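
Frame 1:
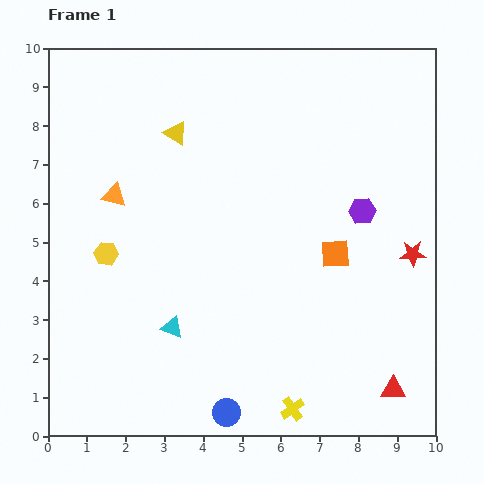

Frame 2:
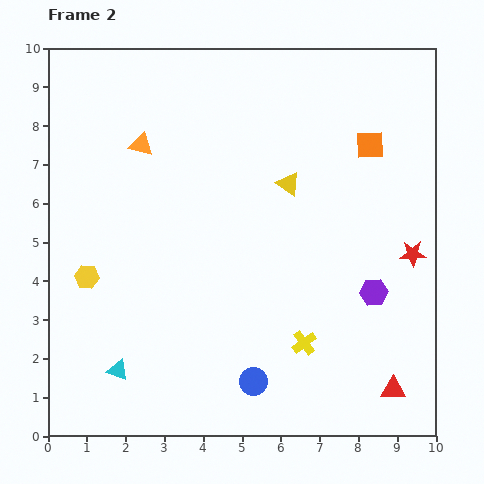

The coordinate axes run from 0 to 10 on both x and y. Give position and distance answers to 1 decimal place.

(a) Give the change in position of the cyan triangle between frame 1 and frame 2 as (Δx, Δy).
(-1.4, -1.1)

The cyan triangle was at (3.2, 2.8) in frame 1 and (1.8, 1.7) in frame 2.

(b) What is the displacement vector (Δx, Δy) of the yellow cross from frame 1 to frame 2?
(0.3, 1.7)

The yellow cross was at (6.3, 0.7) in frame 1 and (6.6, 2.4) in frame 2.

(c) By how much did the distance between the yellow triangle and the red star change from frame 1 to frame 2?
-3.1

Distance in frame 1: 6.8. Distance in frame 2: 3.7.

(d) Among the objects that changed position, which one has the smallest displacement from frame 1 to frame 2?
the yellow hexagon

(moved 0.8)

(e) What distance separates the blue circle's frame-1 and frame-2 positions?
1.1

The blue circle moved from (4.6, 0.6) to (5.3, 1.4), a distance of √(0.7² + 0.8²) ≈ 1.1.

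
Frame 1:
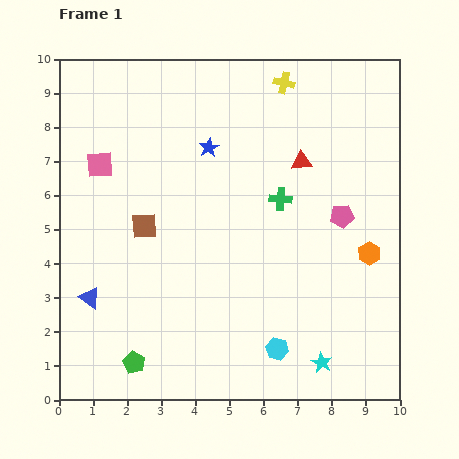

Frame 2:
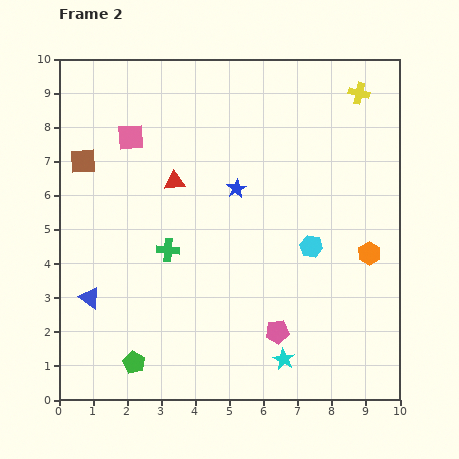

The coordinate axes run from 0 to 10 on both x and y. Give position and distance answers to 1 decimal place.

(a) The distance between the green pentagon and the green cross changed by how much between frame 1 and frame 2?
-3.0

Distance in frame 1: 6.4. Distance in frame 2: 3.4.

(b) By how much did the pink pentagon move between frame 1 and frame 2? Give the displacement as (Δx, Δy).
(-1.9, -3.4)

The pink pentagon was at (8.3, 5.4) in frame 1 and (6.4, 2.0) in frame 2.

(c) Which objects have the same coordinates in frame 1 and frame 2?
the blue triangle, the orange hexagon, the green pentagon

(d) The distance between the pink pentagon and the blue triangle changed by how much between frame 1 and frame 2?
-2.2

Distance in frame 1: 7.8. Distance in frame 2: 5.6.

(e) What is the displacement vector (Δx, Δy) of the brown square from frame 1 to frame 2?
(-1.8, 1.9)

The brown square was at (2.5, 5.1) in frame 1 and (0.7, 7.0) in frame 2.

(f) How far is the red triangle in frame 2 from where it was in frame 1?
3.7

The red triangle moved from (7.1, 7.0) to (3.4, 6.4), a distance of √(3.7² + 0.6²) ≈ 3.7.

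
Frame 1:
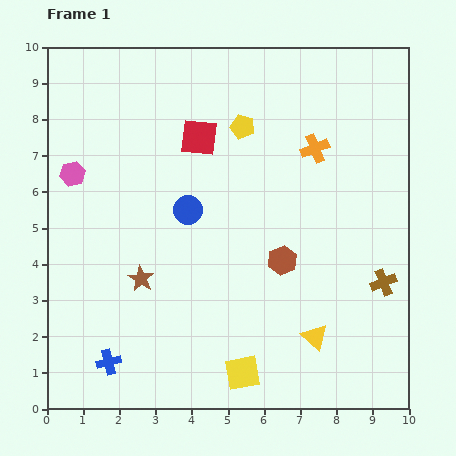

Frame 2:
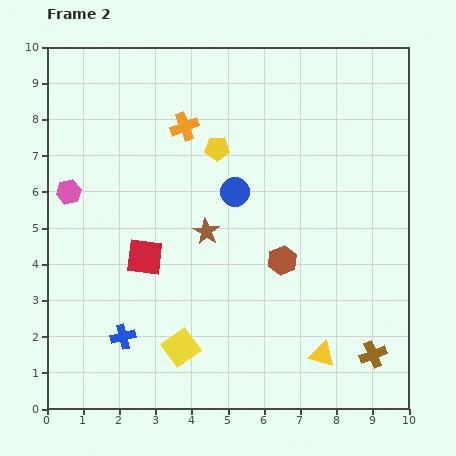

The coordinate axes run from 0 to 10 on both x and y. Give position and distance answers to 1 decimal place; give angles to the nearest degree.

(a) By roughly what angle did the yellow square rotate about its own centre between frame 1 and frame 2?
25° counter-clockwise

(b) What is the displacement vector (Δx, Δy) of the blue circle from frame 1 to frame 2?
(1.3, 0.5)

The blue circle was at (3.9, 5.5) in frame 1 and (5.2, 6.0) in frame 2.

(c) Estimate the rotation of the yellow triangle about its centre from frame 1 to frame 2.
28° counter-clockwise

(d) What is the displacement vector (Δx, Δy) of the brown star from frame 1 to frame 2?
(1.8, 1.3)

The brown star was at (2.6, 3.6) in frame 1 and (4.4, 4.9) in frame 2.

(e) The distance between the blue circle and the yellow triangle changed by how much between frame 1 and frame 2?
+0.2

Distance in frame 1: 4.9. Distance in frame 2: 5.1.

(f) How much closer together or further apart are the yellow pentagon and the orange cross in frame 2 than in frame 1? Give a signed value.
-1.0

Distance in frame 1: 2.1. Distance in frame 2: 1.1.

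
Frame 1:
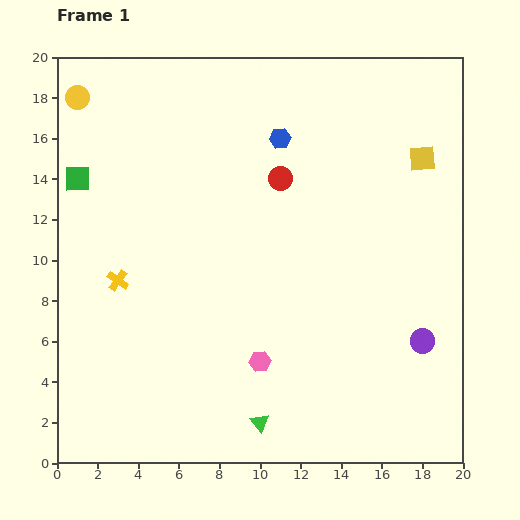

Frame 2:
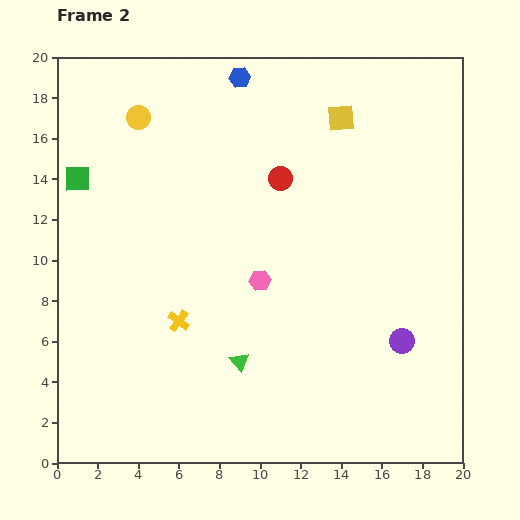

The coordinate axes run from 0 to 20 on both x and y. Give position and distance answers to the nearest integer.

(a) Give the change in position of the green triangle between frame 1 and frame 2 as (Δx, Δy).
(-1, 3)

The green triangle was at (10, 2) in frame 1 and (9, 5) in frame 2.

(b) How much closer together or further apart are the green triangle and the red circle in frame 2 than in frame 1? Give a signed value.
-3

Distance in frame 1: 12. Distance in frame 2: 9.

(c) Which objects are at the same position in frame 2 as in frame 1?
the green square, the red circle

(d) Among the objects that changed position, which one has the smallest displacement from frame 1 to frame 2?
the purple circle

(moved 1)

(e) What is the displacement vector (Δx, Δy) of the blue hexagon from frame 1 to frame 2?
(-2, 3)

The blue hexagon was at (11, 16) in frame 1 and (9, 19) in frame 2.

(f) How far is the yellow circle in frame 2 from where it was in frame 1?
3

The yellow circle moved from (1, 18) to (4, 17), a distance of √(3² + 1²) ≈ 3.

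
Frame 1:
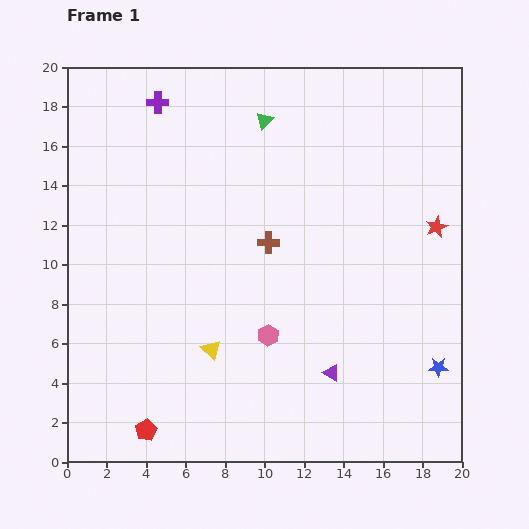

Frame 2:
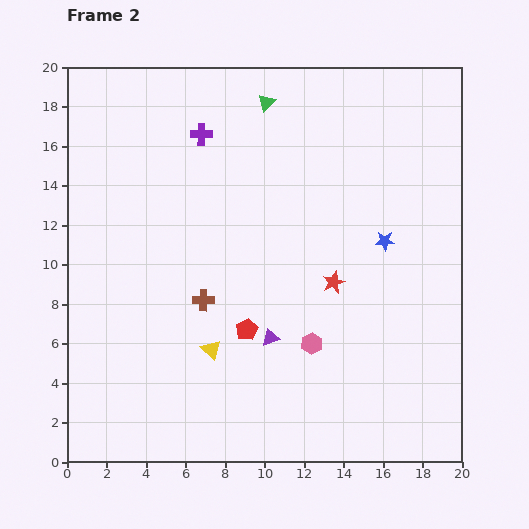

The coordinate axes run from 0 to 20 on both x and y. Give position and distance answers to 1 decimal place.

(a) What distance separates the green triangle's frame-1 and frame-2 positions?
0.9

The green triangle moved from (10.0, 17.3) to (10.1, 18.2), a distance of √(0.1² + 0.9²) ≈ 0.9.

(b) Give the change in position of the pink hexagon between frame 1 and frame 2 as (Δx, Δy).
(2.2, -0.4)

The pink hexagon was at (10.2, 6.4) in frame 1 and (12.4, 6.0) in frame 2.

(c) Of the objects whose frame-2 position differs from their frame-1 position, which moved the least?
the green triangle

(moved 0.9)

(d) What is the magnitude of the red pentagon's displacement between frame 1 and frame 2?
7.2

The red pentagon moved from (4.0, 1.6) to (9.1, 6.7), a distance of √(5.1² + 5.1²) ≈ 7.2.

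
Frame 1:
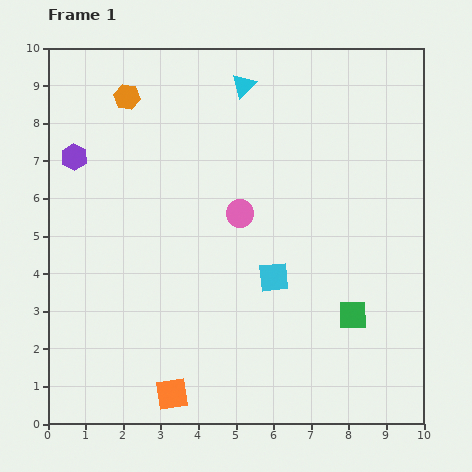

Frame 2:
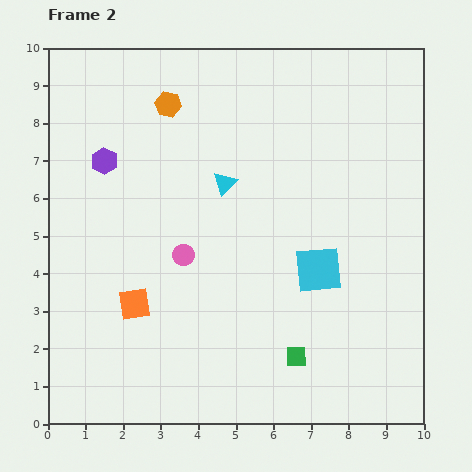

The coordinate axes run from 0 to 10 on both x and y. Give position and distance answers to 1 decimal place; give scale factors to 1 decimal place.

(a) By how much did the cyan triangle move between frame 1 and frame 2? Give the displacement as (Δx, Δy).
(-0.5, -2.6)

The cyan triangle was at (5.2, 9.0) in frame 1 and (4.7, 6.4) in frame 2.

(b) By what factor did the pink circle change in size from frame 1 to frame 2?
0.8×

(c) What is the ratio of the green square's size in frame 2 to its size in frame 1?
0.7×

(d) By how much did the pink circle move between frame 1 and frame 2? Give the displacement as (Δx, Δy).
(-1.5, -1.1)

The pink circle was at (5.1, 5.6) in frame 1 and (3.6, 4.5) in frame 2.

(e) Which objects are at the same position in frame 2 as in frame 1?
none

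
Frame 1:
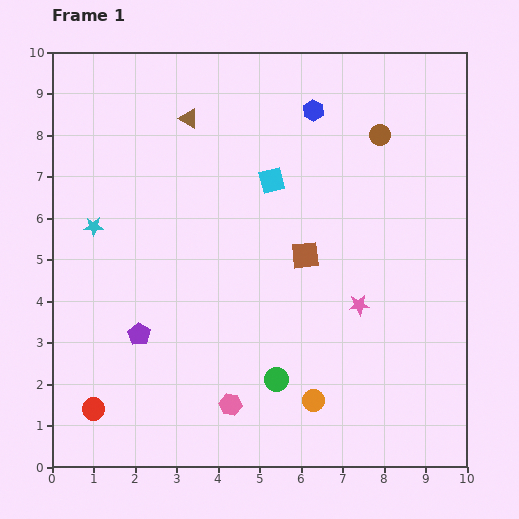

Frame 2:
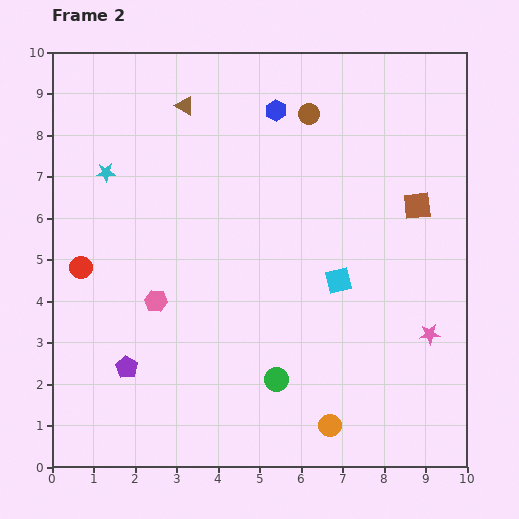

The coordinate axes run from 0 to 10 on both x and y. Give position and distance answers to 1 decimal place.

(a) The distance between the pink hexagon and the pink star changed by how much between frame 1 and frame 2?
+2.7

Distance in frame 1: 3.9. Distance in frame 2: 6.6.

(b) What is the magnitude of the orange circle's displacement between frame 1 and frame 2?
0.7

The orange circle moved from (6.3, 1.6) to (6.7, 1.0), a distance of √(0.4² + 0.6²) ≈ 0.7.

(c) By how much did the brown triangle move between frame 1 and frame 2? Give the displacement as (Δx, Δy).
(-0.1, 0.3)

The brown triangle was at (3.3, 8.4) in frame 1 and (3.2, 8.7) in frame 2.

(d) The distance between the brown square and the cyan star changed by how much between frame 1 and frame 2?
+2.4

Distance in frame 1: 5.1. Distance in frame 2: 7.5.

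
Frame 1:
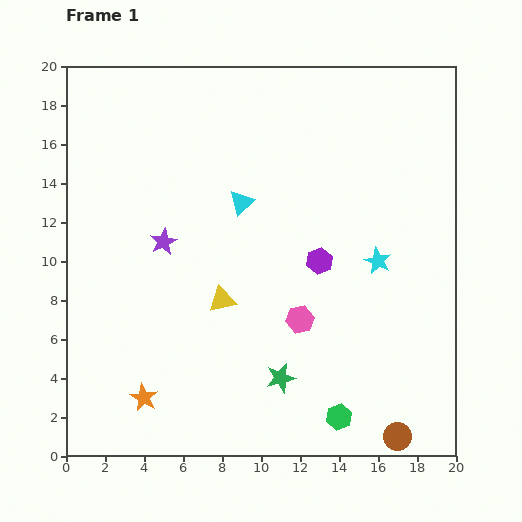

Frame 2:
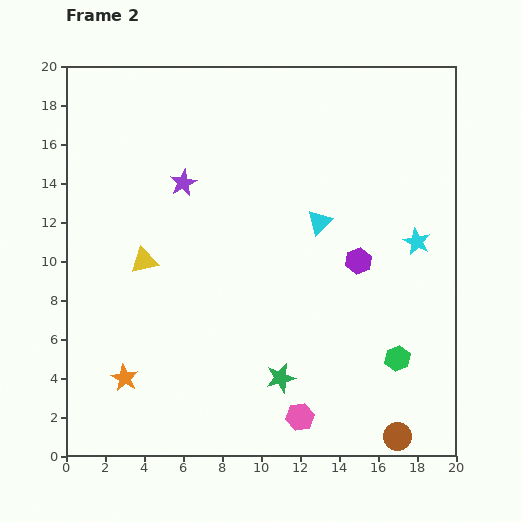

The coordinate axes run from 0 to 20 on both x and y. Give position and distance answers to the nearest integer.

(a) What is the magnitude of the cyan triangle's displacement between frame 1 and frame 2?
4

The cyan triangle moved from (9, 13) to (13, 12), a distance of √(4² + 1²) ≈ 4.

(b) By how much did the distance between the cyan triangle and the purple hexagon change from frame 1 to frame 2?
-2

Distance in frame 1: 5. Distance in frame 2: 3.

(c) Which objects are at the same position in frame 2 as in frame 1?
the green star, the brown circle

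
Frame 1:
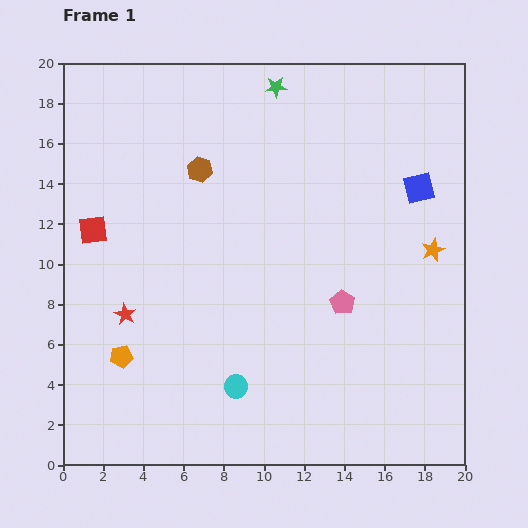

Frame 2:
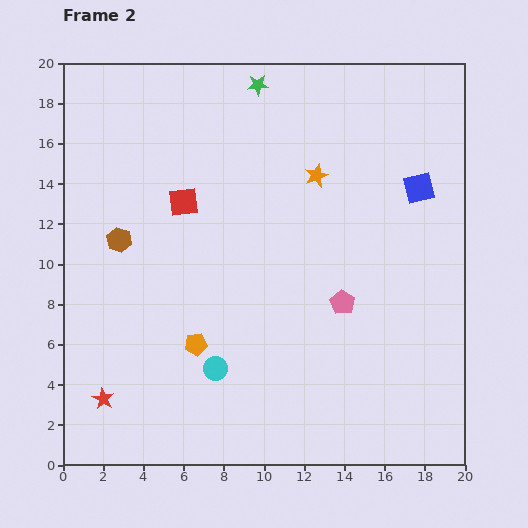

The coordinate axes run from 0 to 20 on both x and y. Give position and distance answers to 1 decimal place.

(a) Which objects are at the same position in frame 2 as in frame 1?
the pink pentagon, the blue square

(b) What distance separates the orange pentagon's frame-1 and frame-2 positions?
3.7

The orange pentagon moved from (2.9, 5.4) to (6.6, 6.0), a distance of √(3.7² + 0.6²) ≈ 3.7.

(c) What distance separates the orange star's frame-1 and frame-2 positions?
6.9

The orange star moved from (18.4, 10.7) to (12.6, 14.4), a distance of √(5.8² + 3.7²) ≈ 6.9.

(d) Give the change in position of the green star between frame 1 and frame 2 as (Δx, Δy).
(-0.9, 0.1)

The green star was at (10.6, 18.8) in frame 1 and (9.7, 18.9) in frame 2.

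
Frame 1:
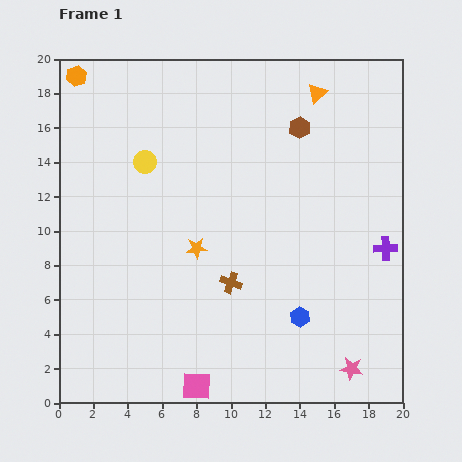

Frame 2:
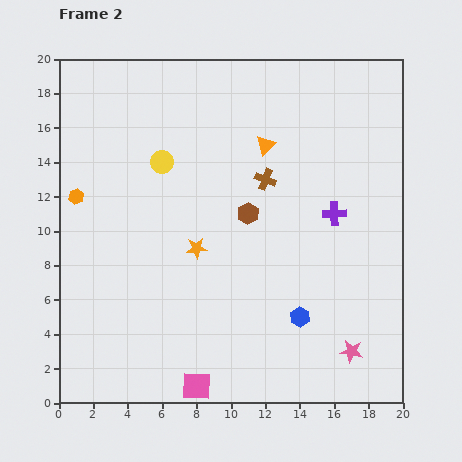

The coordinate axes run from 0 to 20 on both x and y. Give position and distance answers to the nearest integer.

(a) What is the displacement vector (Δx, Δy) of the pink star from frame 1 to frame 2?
(0, 1)

The pink star was at (17, 2) in frame 1 and (17, 3) in frame 2.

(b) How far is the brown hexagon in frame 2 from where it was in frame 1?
6

The brown hexagon moved from (14, 16) to (11, 11), a distance of √(3² + 5²) ≈ 6.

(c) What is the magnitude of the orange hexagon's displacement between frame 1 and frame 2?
7

The orange hexagon moved from (1, 19) to (1, 12), a distance of √(0² + 7²) ≈ 7.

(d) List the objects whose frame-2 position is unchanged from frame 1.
the orange star, the blue hexagon, the pink square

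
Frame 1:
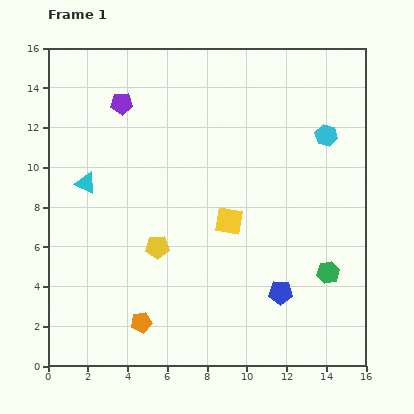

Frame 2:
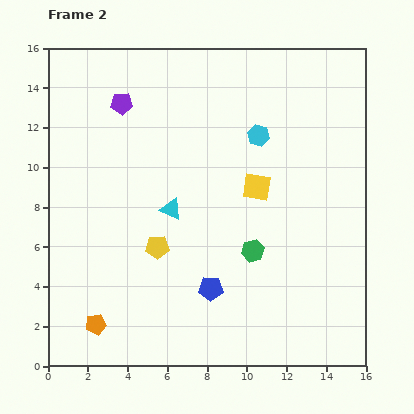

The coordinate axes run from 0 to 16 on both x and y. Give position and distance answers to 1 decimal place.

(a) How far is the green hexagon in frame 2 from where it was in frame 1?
4.0

The green hexagon moved from (14.1, 4.7) to (10.3, 5.8), a distance of √(3.8² + 1.1²) ≈ 4.0.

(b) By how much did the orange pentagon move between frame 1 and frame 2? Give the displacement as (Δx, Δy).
(-2.3, -0.1)

The orange pentagon was at (4.7, 2.2) in frame 1 and (2.4, 2.1) in frame 2.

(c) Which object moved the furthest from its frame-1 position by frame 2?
the cyan triangle

(moved 4.5; next 4.0)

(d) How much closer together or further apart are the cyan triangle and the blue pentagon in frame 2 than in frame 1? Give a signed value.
-6.7

Distance in frame 1: 11.2. Distance in frame 2: 4.5.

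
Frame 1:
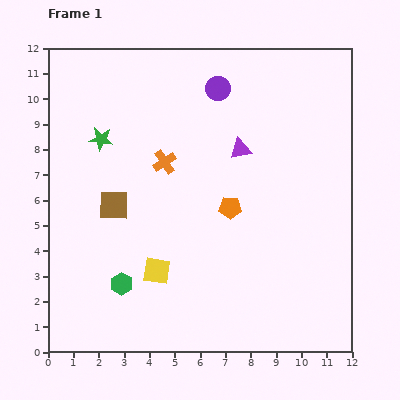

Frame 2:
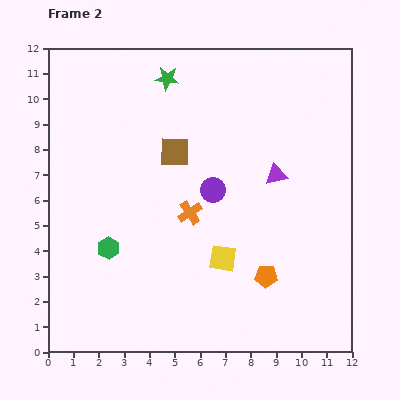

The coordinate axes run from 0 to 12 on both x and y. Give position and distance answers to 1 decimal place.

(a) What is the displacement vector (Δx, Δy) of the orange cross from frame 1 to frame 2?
(1.0, -2.0)

The orange cross was at (4.6, 7.5) in frame 1 and (5.6, 5.5) in frame 2.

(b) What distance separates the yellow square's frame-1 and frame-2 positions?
2.6

The yellow square moved from (4.3, 3.2) to (6.9, 3.7), a distance of √(2.6² + 0.5²) ≈ 2.6.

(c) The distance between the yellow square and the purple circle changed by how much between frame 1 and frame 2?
-4.9

Distance in frame 1: 7.6. Distance in frame 2: 2.7.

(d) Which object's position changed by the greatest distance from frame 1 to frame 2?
the purple circle

(moved 4.0; next 3.5)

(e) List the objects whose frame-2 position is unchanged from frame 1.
none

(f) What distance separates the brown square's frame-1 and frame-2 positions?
3.2

The brown square moved from (2.6, 5.8) to (5.0, 7.9), a distance of √(2.4² + 2.1²) ≈ 3.2.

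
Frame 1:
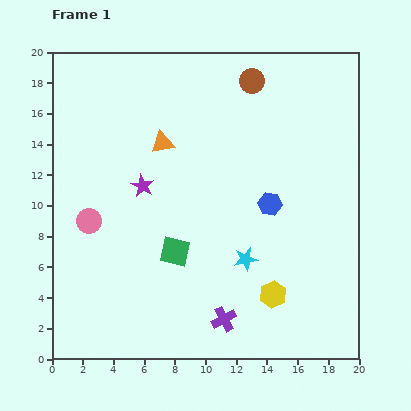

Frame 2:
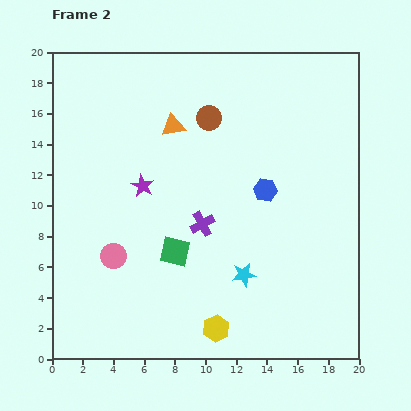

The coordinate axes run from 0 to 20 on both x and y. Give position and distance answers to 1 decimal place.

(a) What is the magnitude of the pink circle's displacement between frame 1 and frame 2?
2.8

The pink circle moved from (2.4, 9.0) to (4.0, 6.7), a distance of √(1.6² + 2.3²) ≈ 2.8.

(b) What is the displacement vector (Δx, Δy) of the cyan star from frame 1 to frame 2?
(-0.1, -1.0)

The cyan star was at (12.6, 6.5) in frame 1 and (12.5, 5.5) in frame 2.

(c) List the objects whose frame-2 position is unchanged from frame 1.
the green square, the purple star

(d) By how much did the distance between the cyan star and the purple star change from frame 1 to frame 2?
+0.6

Distance in frame 1: 8.2. Distance in frame 2: 8.8.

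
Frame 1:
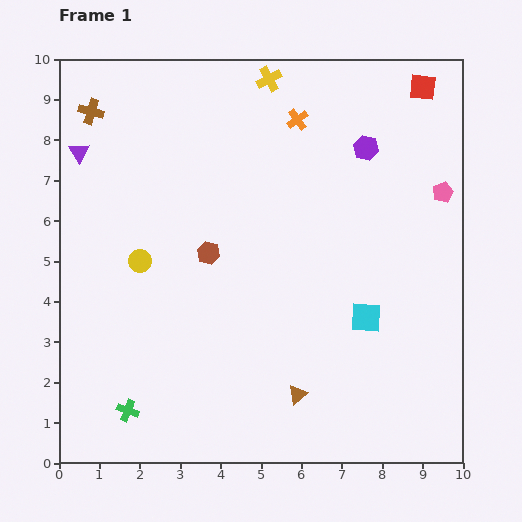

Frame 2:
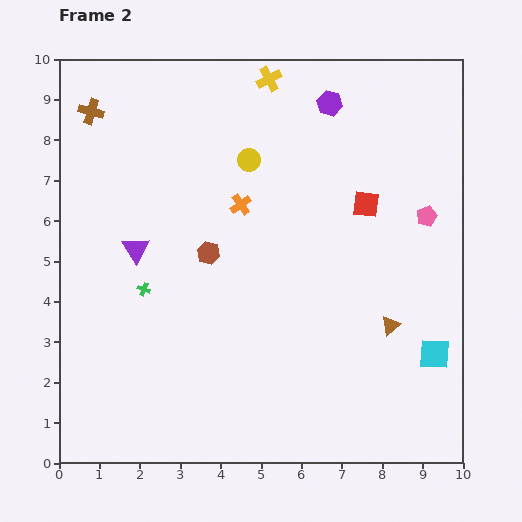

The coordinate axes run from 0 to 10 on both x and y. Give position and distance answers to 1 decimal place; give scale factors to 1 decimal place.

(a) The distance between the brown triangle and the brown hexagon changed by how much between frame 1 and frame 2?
+0.7

Distance in frame 1: 4.1. Distance in frame 2: 4.8.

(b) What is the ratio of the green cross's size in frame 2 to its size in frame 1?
0.6×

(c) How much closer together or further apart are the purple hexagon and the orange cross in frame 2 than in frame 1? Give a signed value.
+1.5

Distance in frame 1: 1.8. Distance in frame 2: 3.3.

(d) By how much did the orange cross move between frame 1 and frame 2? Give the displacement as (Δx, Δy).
(-1.4, -2.1)

The orange cross was at (5.9, 8.5) in frame 1 and (4.5, 6.4) in frame 2.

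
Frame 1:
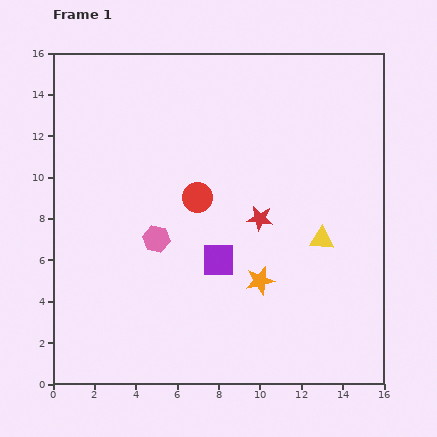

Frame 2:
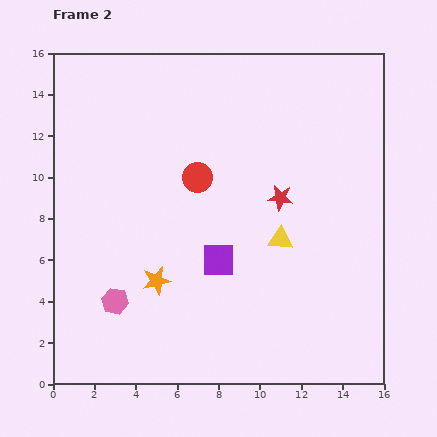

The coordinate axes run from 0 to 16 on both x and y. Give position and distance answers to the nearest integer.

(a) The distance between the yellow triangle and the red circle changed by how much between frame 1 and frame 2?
-1

Distance in frame 1: 6. Distance in frame 2: 5.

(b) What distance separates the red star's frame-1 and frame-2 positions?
1

The red star moved from (10, 8) to (11, 9), a distance of √(1² + 1²) ≈ 1.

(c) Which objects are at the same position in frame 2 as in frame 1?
the purple square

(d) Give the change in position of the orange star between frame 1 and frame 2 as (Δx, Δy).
(-5, 0)

The orange star was at (10, 5) in frame 1 and (5, 5) in frame 2.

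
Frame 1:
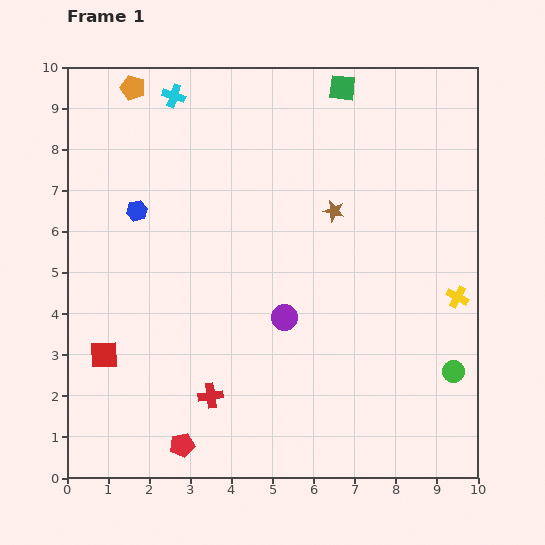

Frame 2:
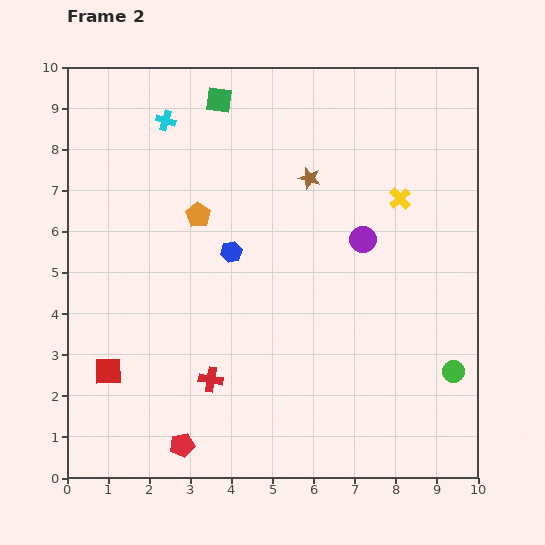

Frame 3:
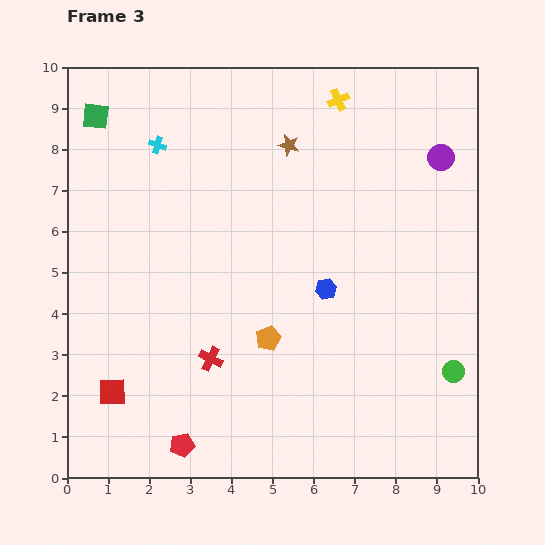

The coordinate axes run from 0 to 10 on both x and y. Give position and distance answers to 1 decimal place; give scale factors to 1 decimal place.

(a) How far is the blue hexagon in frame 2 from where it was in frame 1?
2.5

The blue hexagon moved from (1.7, 6.5) to (4.0, 5.5), a distance of √(2.3² + 1.0²) ≈ 2.5.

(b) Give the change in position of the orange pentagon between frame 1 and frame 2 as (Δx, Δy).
(1.6, -3.1)

The orange pentagon was at (1.6, 9.5) in frame 1 and (3.2, 6.4) in frame 2.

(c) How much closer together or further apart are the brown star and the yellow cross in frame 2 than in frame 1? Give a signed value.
-1.4

Distance in frame 1: 3.7. Distance in frame 2: 2.3.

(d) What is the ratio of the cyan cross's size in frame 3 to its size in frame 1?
0.7×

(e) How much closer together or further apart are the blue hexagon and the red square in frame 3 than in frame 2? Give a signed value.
+1.6

Distance in frame 2: 4.2. Distance in frame 3: 5.8.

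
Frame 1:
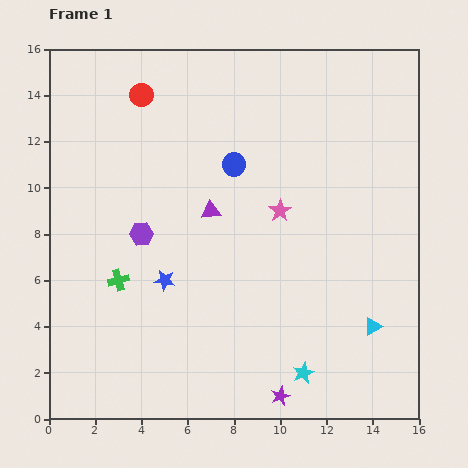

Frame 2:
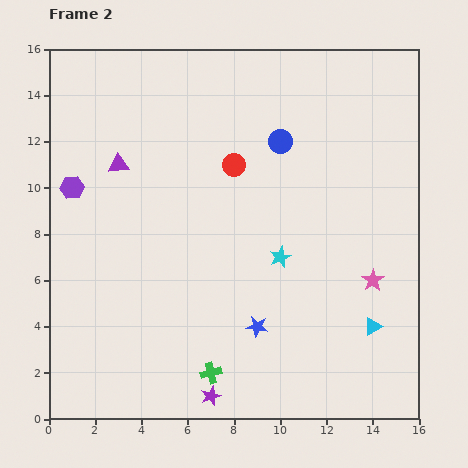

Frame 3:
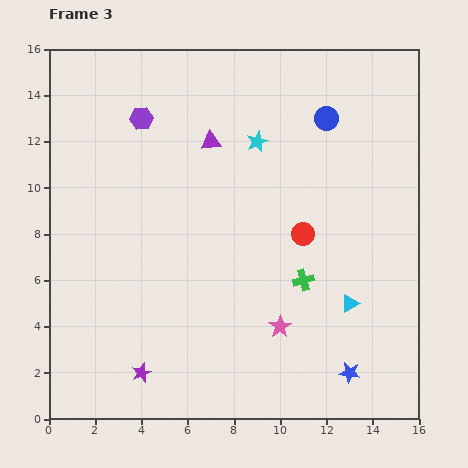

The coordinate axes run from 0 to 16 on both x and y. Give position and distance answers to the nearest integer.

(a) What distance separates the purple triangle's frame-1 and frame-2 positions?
4

The purple triangle moved from (7, 9) to (3, 11), a distance of √(4² + 2²) ≈ 4.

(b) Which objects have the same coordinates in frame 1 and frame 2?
the cyan triangle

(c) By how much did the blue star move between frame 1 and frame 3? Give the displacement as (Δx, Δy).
(8, -4)

The blue star was at (5, 6) in frame 1 and (13, 2) in frame 3.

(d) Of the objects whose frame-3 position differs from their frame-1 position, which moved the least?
the cyan triangle

(moved 1)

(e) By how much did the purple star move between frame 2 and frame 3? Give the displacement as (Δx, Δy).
(-3, 1)

The purple star was at (7, 1) in frame 2 and (4, 2) in frame 3.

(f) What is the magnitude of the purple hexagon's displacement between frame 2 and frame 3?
4

The purple hexagon moved from (1, 10) to (4, 13), a distance of √(3² + 3²) ≈ 4.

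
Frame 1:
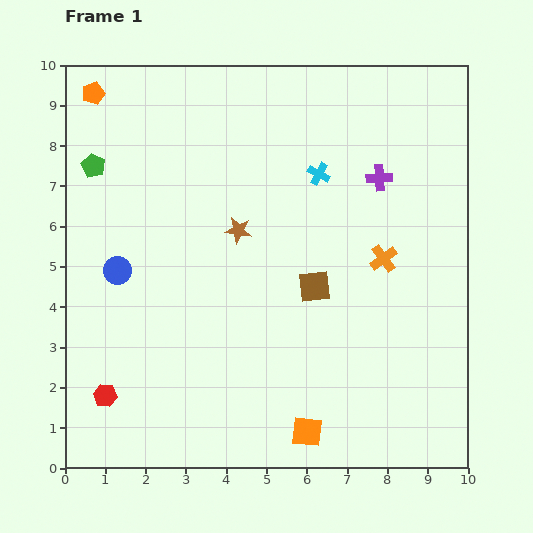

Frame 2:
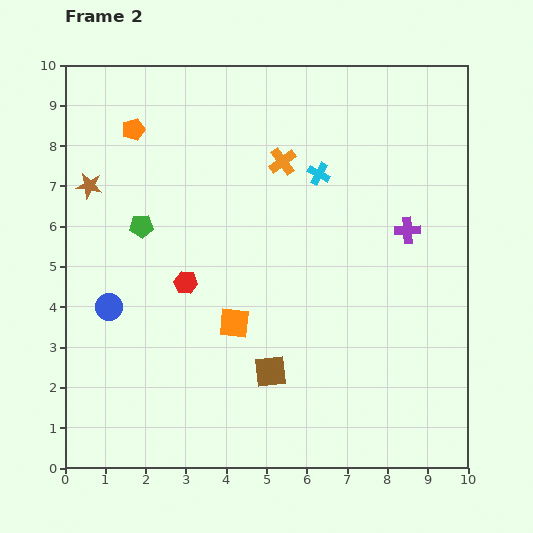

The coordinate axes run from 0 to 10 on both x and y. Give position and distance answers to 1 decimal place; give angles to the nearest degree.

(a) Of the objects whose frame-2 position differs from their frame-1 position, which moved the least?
the blue circle

(moved 0.9)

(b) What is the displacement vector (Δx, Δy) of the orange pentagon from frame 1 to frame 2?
(1.0, -0.9)

The orange pentagon was at (0.7, 9.3) in frame 1 and (1.7, 8.4) in frame 2.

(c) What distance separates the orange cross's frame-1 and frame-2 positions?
3.5

The orange cross moved from (7.9, 5.2) to (5.4, 7.6), a distance of √(2.5² + 2.4²) ≈ 3.5.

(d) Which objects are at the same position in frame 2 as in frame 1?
the cyan cross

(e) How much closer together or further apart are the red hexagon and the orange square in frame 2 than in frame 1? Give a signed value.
-3.5

Distance in frame 1: 5.1. Distance in frame 2: 1.6.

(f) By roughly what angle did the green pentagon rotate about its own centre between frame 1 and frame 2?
30° counter-clockwise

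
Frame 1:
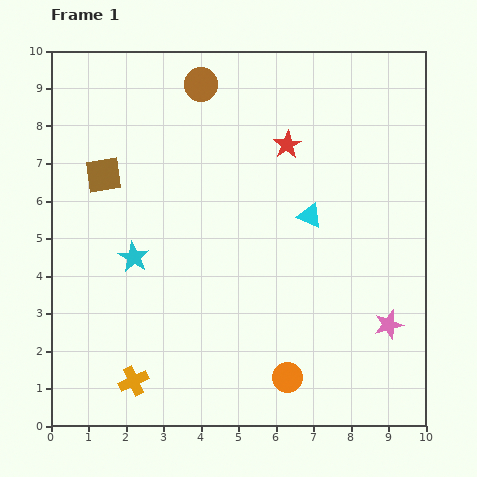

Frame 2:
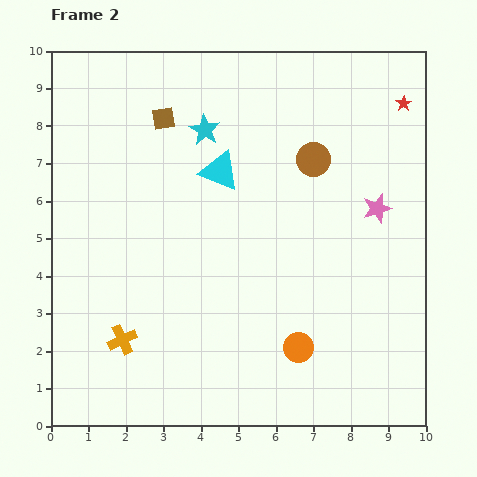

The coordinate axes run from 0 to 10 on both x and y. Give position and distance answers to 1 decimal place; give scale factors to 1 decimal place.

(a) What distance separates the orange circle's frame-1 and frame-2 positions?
0.9

The orange circle moved from (6.3, 1.3) to (6.6, 2.1), a distance of √(0.3² + 0.8²) ≈ 0.9.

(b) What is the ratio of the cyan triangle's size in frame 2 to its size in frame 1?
1.7×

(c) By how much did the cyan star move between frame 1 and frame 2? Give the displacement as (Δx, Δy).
(1.9, 3.4)

The cyan star was at (2.2, 4.5) in frame 1 and (4.1, 7.9) in frame 2.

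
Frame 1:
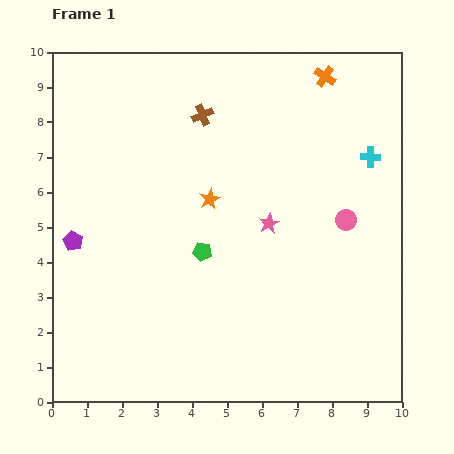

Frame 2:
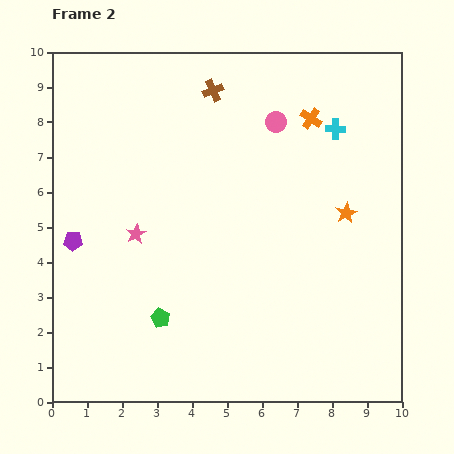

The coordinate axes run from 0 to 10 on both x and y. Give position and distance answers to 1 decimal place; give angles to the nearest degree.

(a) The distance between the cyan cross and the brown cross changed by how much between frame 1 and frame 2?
-1.2

Distance in frame 1: 4.9. Distance in frame 2: 3.7.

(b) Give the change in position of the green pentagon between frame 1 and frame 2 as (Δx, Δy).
(-1.2, -1.9)

The green pentagon was at (4.3, 4.3) in frame 1 and (3.1, 2.4) in frame 2.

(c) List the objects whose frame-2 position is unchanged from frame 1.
the purple pentagon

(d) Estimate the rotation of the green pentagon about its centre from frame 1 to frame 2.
17° clockwise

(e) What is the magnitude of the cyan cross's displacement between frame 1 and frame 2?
1.3

The cyan cross moved from (9.1, 7.0) to (8.1, 7.8), a distance of √(1.0² + 0.8²) ≈ 1.3.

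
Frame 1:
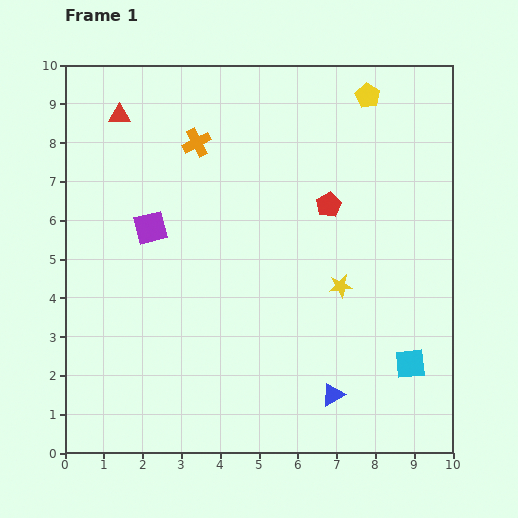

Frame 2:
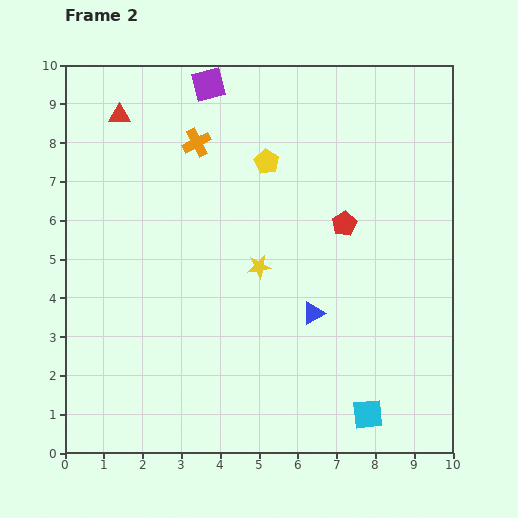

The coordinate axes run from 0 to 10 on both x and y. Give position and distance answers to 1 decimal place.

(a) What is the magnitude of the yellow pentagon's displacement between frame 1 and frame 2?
3.1

The yellow pentagon moved from (7.8, 9.2) to (5.2, 7.5), a distance of √(2.6² + 1.7²) ≈ 3.1.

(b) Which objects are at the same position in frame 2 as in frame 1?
the orange cross, the red triangle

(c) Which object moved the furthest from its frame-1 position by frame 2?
the purple square

(moved 4.0; next 3.1)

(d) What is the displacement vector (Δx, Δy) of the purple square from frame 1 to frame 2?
(1.5, 3.7)

The purple square was at (2.2, 5.8) in frame 1 and (3.7, 9.5) in frame 2.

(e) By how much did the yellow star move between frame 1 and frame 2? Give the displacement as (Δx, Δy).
(-2.1, 0.5)

The yellow star was at (7.1, 4.3) in frame 1 and (5.0, 4.8) in frame 2.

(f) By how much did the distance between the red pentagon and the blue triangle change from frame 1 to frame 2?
-2.5

Distance in frame 1: 4.9. Distance in frame 2: 2.4.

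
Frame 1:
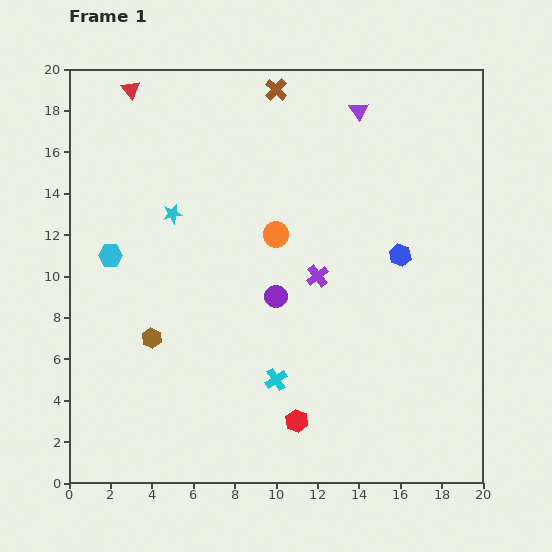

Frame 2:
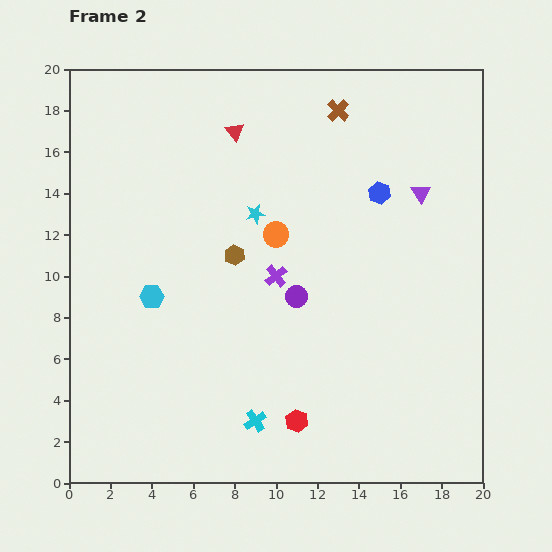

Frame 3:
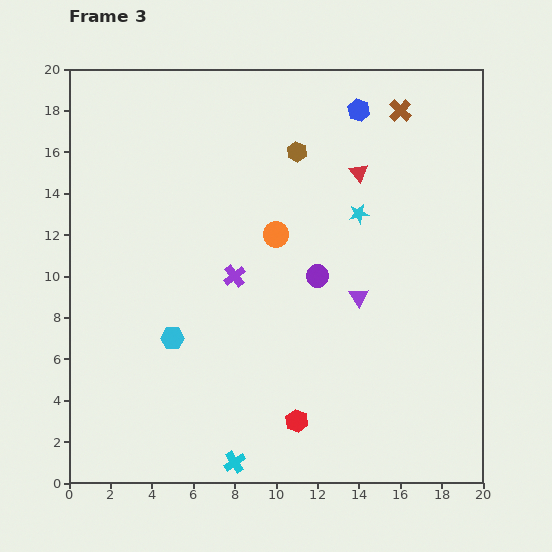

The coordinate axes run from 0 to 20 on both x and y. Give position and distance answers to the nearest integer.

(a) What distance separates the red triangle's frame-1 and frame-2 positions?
5

The red triangle moved from (3, 19) to (8, 17), a distance of √(5² + 2²) ≈ 5.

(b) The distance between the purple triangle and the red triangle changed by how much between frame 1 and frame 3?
-5

Distance in frame 1: 11. Distance in frame 3: 6.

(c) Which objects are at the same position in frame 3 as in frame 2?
the orange circle, the red hexagon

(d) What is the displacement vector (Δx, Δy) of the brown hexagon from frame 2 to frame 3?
(3, 5)

The brown hexagon was at (8, 11) in frame 2 and (11, 16) in frame 3.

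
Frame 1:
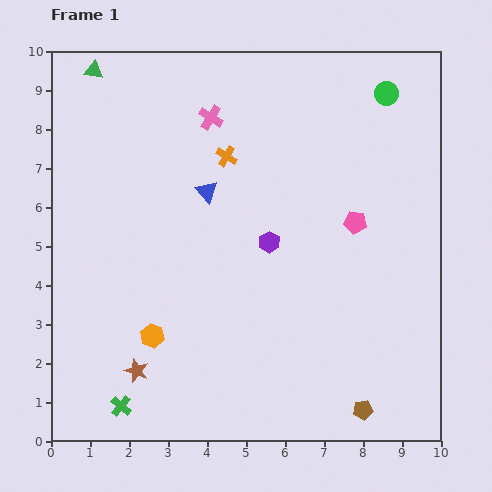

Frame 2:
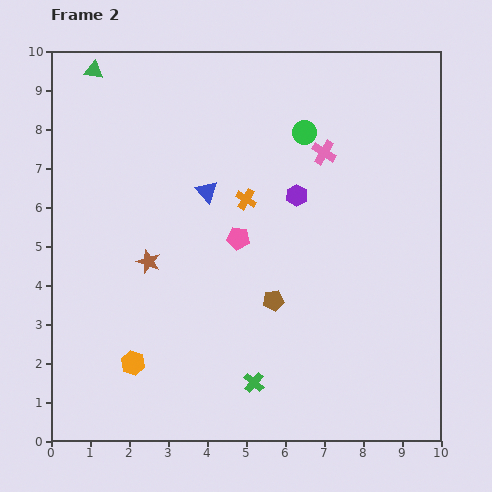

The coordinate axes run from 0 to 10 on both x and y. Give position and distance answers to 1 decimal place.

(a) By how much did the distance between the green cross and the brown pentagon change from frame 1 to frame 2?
-4.0

Distance in frame 1: 6.2. Distance in frame 2: 2.2.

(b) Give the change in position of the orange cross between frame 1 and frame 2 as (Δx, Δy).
(0.5, -1.1)

The orange cross was at (4.5, 7.3) in frame 1 and (5.0, 6.2) in frame 2.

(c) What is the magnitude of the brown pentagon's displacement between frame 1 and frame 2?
3.6

The brown pentagon moved from (8.0, 0.8) to (5.7, 3.6), a distance of √(2.3² + 2.8²) ≈ 3.6.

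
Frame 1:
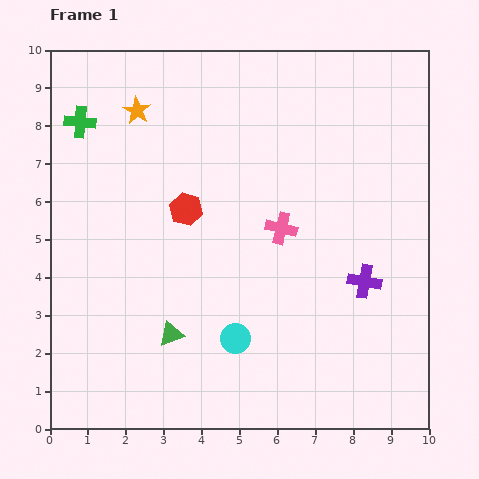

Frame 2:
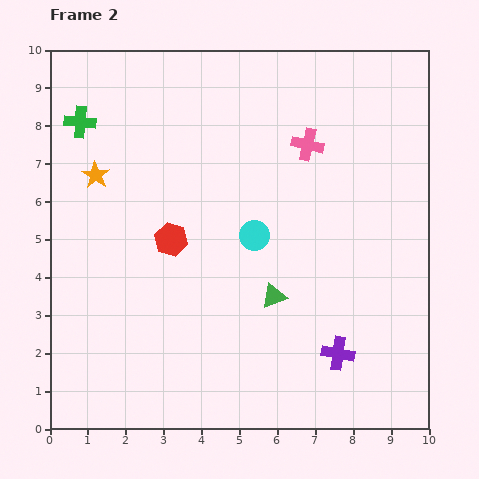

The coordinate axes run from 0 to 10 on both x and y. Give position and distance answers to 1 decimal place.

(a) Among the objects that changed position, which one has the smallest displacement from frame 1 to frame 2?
the red hexagon

(moved 0.9)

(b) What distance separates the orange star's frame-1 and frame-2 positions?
2.0

The orange star moved from (2.3, 8.4) to (1.2, 6.7), a distance of √(1.1² + 1.7²) ≈ 2.0.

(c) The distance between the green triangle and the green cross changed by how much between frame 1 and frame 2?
+0.8

Distance in frame 1: 6.1. Distance in frame 2: 6.9.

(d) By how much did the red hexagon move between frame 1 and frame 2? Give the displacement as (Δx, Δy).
(-0.4, -0.8)

The red hexagon was at (3.6, 5.8) in frame 1 and (3.2, 5.0) in frame 2.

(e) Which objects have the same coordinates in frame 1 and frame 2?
the green cross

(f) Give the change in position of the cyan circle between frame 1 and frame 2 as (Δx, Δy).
(0.5, 2.7)

The cyan circle was at (4.9, 2.4) in frame 1 and (5.4, 5.1) in frame 2.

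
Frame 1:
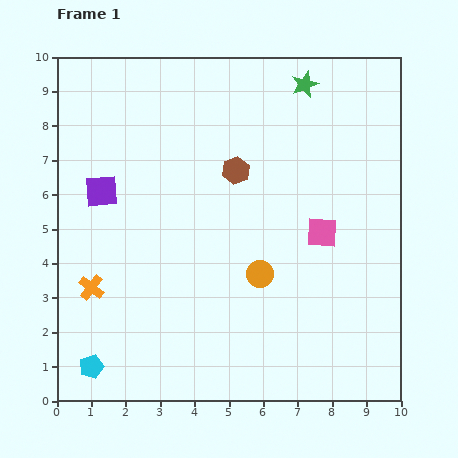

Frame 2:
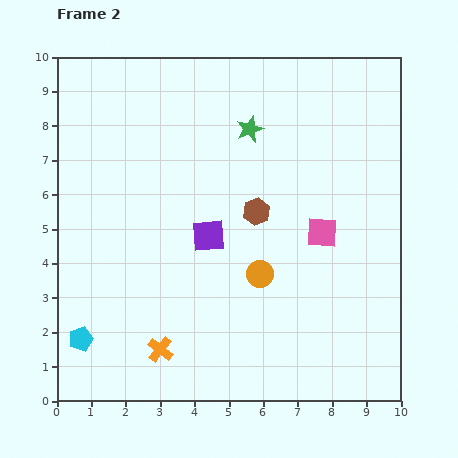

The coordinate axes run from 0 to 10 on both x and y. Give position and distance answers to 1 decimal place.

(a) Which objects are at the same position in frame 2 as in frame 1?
the orange circle, the pink square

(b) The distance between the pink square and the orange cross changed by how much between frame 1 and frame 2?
-1.1

Distance in frame 1: 6.9. Distance in frame 2: 5.8.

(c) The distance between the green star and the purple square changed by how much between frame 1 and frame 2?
-3.4

Distance in frame 1: 6.7. Distance in frame 2: 3.3.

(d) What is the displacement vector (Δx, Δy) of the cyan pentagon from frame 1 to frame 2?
(-0.3, 0.8)

The cyan pentagon was at (1.0, 1.0) in frame 1 and (0.7, 1.8) in frame 2.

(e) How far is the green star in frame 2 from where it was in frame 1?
2.1

The green star moved from (7.2, 9.2) to (5.6, 7.9), a distance of √(1.6² + 1.3²) ≈ 2.1.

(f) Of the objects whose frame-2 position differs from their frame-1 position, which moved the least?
the cyan pentagon

(moved 0.9)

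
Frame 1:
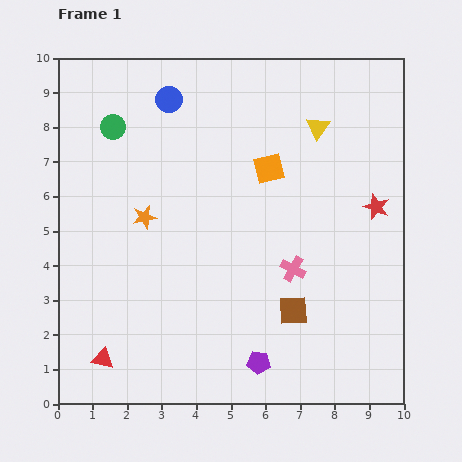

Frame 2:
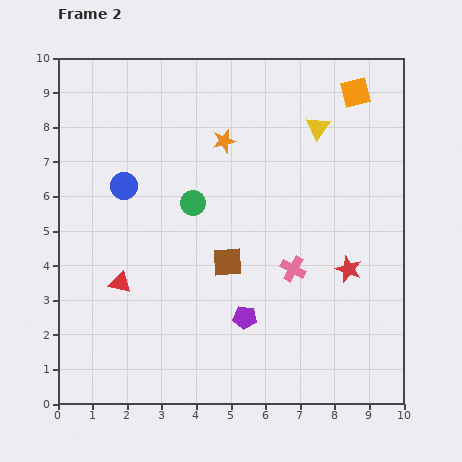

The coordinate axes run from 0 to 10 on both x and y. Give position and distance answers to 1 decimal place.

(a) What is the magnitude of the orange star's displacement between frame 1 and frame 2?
3.2

The orange star moved from (2.5, 5.4) to (4.8, 7.6), a distance of √(2.3² + 2.2²) ≈ 3.2.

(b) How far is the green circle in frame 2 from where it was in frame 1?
3.2

The green circle moved from (1.6, 8.0) to (3.9, 5.8), a distance of √(2.3² + 2.2²) ≈ 3.2.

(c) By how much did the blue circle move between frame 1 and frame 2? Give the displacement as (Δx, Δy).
(-1.3, -2.5)

The blue circle was at (3.2, 8.8) in frame 1 and (1.9, 6.3) in frame 2.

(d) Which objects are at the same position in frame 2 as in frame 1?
the pink cross, the yellow triangle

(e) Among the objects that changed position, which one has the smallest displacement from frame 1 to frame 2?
the purple pentagon

(moved 1.4)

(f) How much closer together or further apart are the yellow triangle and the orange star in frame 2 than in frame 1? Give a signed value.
-2.9

Distance in frame 1: 5.6. Distance in frame 2: 2.7.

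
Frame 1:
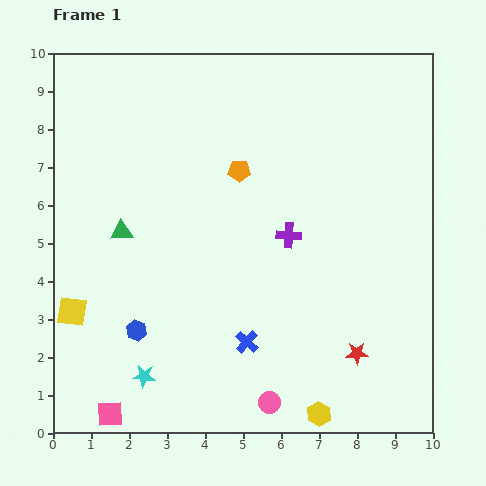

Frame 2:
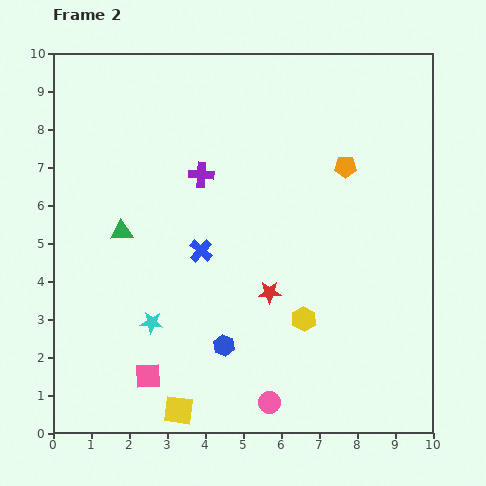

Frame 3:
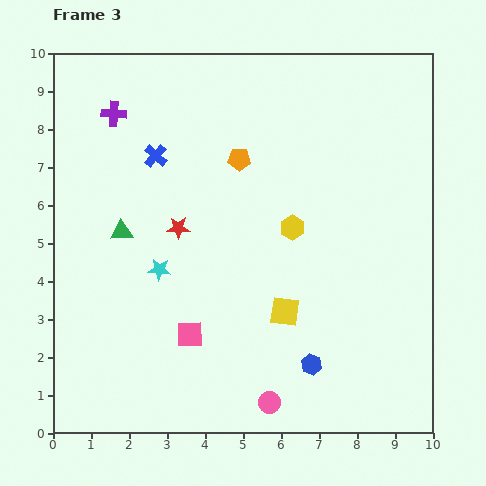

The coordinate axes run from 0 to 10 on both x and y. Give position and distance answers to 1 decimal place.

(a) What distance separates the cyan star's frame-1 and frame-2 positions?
1.4

The cyan star moved from (2.4, 1.5) to (2.6, 2.9), a distance of √(0.2² + 1.4²) ≈ 1.4.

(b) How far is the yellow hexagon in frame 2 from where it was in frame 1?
2.5

The yellow hexagon moved from (7.0, 0.5) to (6.6, 3.0), a distance of √(0.4² + 2.5²) ≈ 2.5.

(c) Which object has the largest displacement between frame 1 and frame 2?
the yellow square

(moved 3.8; next 2.8)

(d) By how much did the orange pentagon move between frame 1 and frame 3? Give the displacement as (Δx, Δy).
(0.0, 0.3)

The orange pentagon was at (4.9, 6.9) in frame 1 and (4.9, 7.2) in frame 3.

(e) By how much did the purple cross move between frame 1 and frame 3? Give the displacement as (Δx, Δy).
(-4.6, 3.2)

The purple cross was at (6.2, 5.2) in frame 1 and (1.6, 8.4) in frame 3.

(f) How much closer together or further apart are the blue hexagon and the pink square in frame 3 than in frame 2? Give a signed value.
+1.1

Distance in frame 2: 2.2. Distance in frame 3: 3.3.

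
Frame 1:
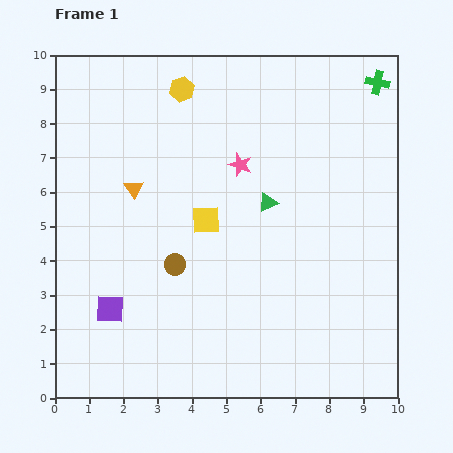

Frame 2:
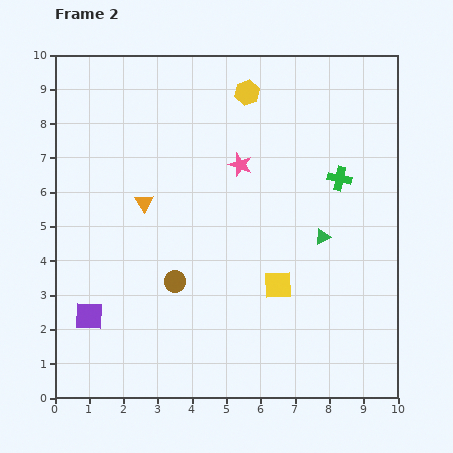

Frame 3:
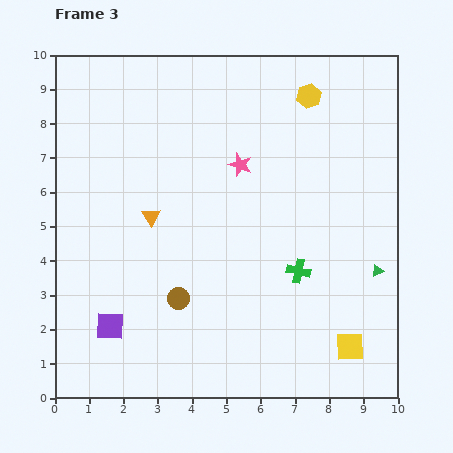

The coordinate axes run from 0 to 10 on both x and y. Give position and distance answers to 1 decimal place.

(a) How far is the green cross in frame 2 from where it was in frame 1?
3.0

The green cross moved from (9.4, 9.2) to (8.3, 6.4), a distance of √(1.1² + 2.8²) ≈ 3.0.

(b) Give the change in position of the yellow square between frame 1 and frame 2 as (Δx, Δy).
(2.1, -1.9)

The yellow square was at (4.4, 5.2) in frame 1 and (6.5, 3.3) in frame 2.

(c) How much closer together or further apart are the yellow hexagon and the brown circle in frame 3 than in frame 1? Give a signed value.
+1.9

Distance in frame 1: 5.1. Distance in frame 3: 7.0.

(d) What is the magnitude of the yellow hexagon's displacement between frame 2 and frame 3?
1.8

The yellow hexagon moved from (5.6, 8.9) to (7.4, 8.8), a distance of √(1.8² + 0.1²) ≈ 1.8.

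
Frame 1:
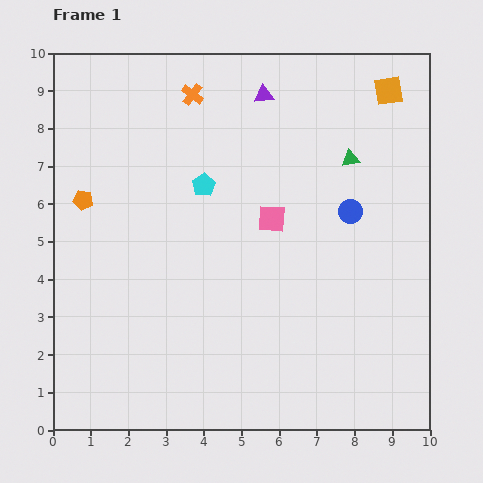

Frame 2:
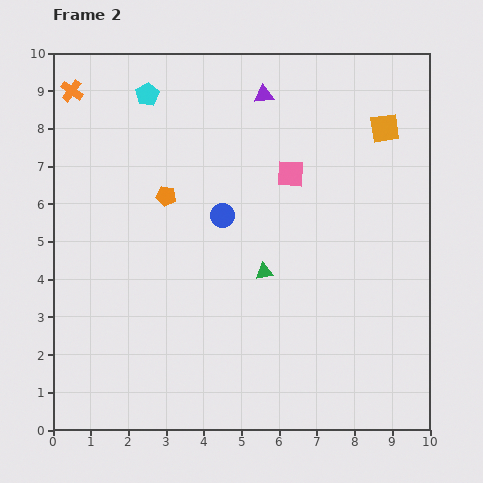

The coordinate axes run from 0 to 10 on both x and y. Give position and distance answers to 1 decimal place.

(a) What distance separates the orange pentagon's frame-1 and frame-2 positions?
2.2

The orange pentagon moved from (0.8, 6.1) to (3.0, 6.2), a distance of √(2.2² + 0.1²) ≈ 2.2.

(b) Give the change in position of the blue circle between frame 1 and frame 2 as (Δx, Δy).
(-3.4, -0.1)

The blue circle was at (7.9, 5.8) in frame 1 and (4.5, 5.7) in frame 2.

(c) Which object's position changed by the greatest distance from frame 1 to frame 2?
the green triangle

(moved 3.8; next 3.4)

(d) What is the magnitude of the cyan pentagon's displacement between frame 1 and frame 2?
2.8

The cyan pentagon moved from (4.0, 6.5) to (2.5, 8.9), a distance of √(1.5² + 2.4²) ≈ 2.8.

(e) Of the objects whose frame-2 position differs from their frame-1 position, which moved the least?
the orange square

(moved 1.0)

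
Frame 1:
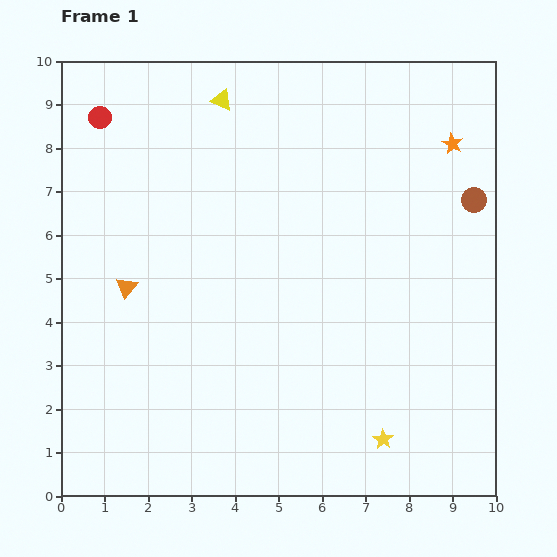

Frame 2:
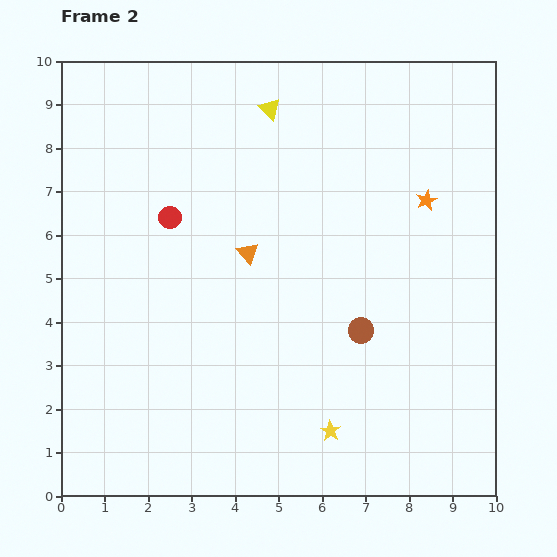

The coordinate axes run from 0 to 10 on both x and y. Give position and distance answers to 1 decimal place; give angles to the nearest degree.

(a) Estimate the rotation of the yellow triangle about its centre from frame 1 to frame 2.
23° clockwise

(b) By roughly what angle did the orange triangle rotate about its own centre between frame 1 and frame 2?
19° counter-clockwise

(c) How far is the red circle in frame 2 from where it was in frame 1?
2.8

The red circle moved from (0.9, 8.7) to (2.5, 6.4), a distance of √(1.6² + 2.3²) ≈ 2.8.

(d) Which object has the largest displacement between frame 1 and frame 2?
the brown circle

(moved 4.0; next 2.9)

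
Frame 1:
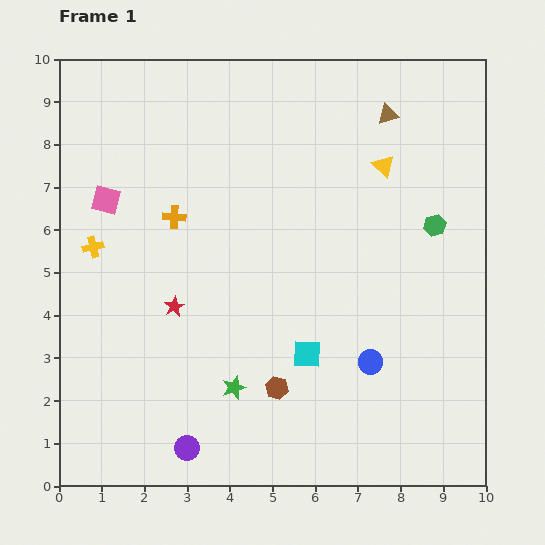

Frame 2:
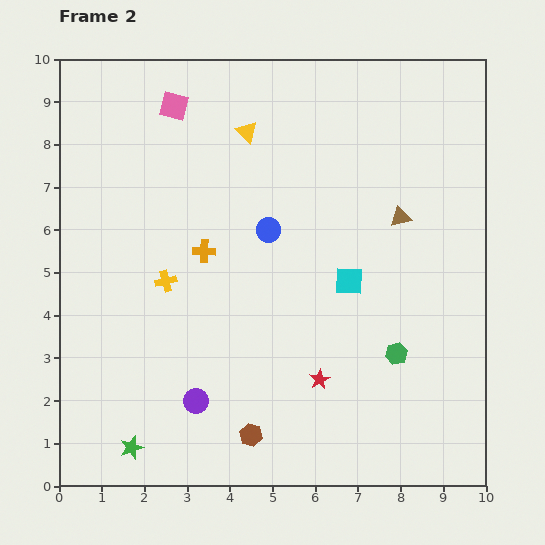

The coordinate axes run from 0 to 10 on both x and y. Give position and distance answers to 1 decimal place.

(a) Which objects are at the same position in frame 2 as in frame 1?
none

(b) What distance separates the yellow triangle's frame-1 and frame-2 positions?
3.3

The yellow triangle moved from (7.6, 7.5) to (4.4, 8.3), a distance of √(3.2² + 0.8²) ≈ 3.3.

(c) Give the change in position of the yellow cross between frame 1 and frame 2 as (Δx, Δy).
(1.7, -0.8)

The yellow cross was at (0.8, 5.6) in frame 1 and (2.5, 4.8) in frame 2.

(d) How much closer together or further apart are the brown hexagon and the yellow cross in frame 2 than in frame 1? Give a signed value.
-1.3

Distance in frame 1: 5.4. Distance in frame 2: 4.1.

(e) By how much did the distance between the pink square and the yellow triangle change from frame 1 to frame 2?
-4.7

Distance in frame 1: 6.5. Distance in frame 2: 1.8.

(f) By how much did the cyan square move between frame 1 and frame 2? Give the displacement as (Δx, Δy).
(1.0, 1.7)

The cyan square was at (5.8, 3.1) in frame 1 and (6.8, 4.8) in frame 2.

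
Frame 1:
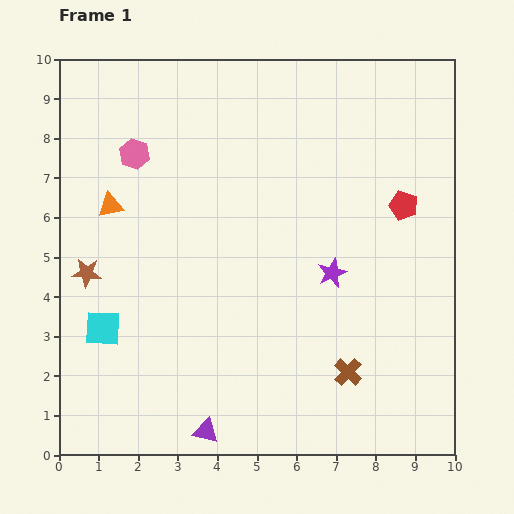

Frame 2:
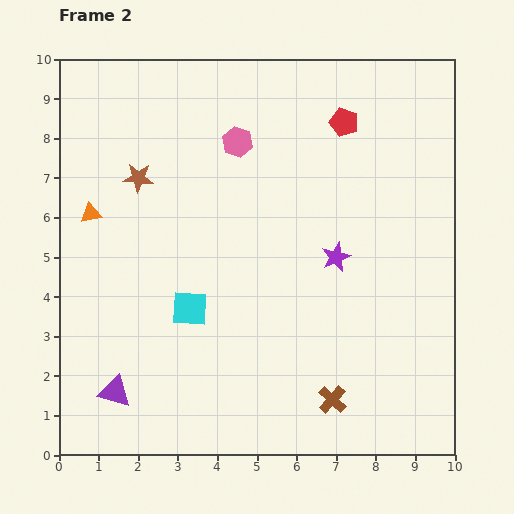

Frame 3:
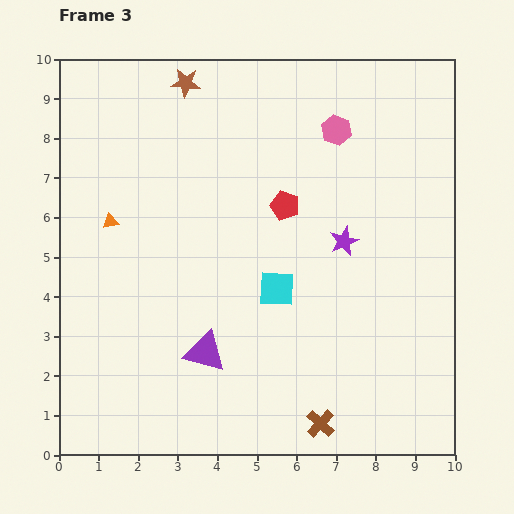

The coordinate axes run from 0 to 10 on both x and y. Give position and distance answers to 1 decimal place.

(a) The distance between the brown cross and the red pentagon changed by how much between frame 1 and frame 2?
+2.6

Distance in frame 1: 4.4. Distance in frame 2: 7.0.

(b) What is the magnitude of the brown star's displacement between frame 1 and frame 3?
5.4

The brown star moved from (0.7, 4.6) to (3.2, 9.4), a distance of √(2.5² + 4.8²) ≈ 5.4.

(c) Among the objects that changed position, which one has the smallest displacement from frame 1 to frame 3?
the orange triangle

(moved 0.4)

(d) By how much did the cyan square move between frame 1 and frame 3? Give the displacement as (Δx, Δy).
(4.4, 1.0)

The cyan square was at (1.1, 3.2) in frame 1 and (5.5, 4.2) in frame 3.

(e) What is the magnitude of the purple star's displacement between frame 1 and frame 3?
0.9

The purple star moved from (6.9, 4.6) to (7.2, 5.4), a distance of √(0.3² + 0.8²) ≈ 0.9.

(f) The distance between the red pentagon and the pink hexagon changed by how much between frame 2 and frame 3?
-0.4

Distance in frame 2: 2.7. Distance in frame 3: 2.3.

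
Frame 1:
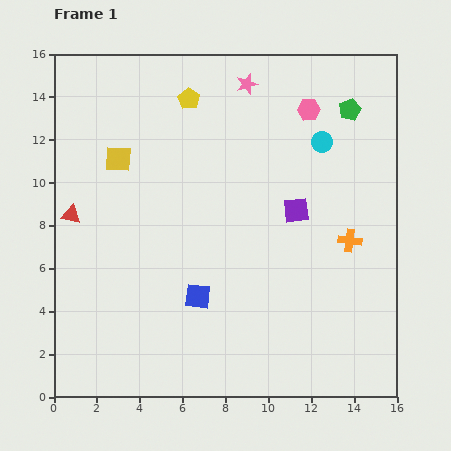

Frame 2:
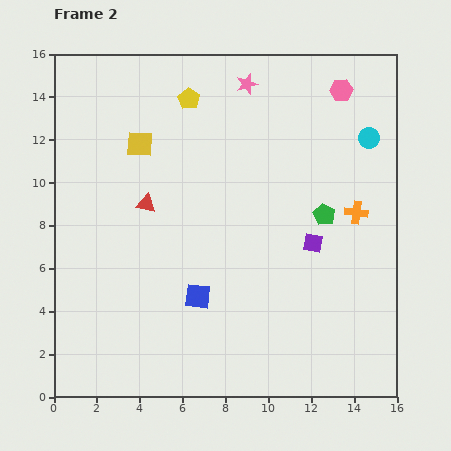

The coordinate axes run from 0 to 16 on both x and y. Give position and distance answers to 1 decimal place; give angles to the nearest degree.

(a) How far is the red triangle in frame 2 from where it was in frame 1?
3.5

The red triangle moved from (0.8, 8.5) to (4.3, 9.0), a distance of √(3.5² + 0.5²) ≈ 3.5.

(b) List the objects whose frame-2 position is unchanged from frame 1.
the blue square, the yellow pentagon, the pink star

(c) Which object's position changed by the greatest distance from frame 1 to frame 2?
the green pentagon

(moved 5.0; next 3.5)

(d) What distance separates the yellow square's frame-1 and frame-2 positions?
1.2

The yellow square moved from (3.0, 11.1) to (4.0, 11.8), a distance of √(1.0² + 0.7²) ≈ 1.2.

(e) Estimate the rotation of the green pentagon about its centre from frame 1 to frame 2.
20° counter-clockwise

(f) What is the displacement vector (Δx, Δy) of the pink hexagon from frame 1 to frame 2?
(1.5, 0.9)

The pink hexagon was at (11.9, 13.4) in frame 1 and (13.4, 14.3) in frame 2.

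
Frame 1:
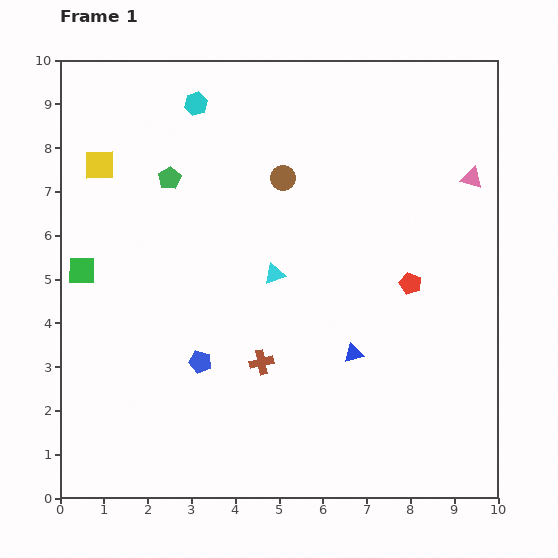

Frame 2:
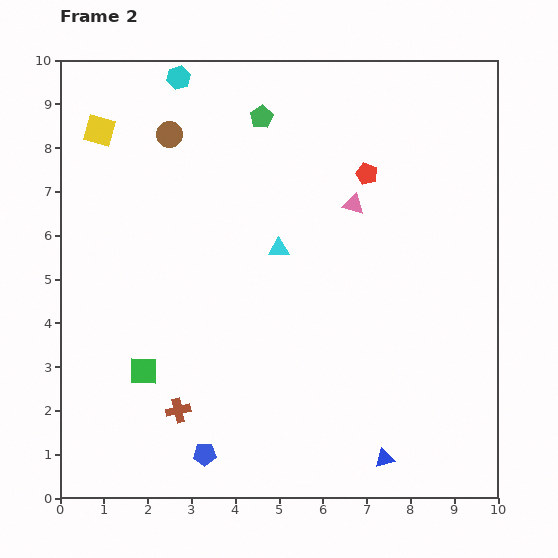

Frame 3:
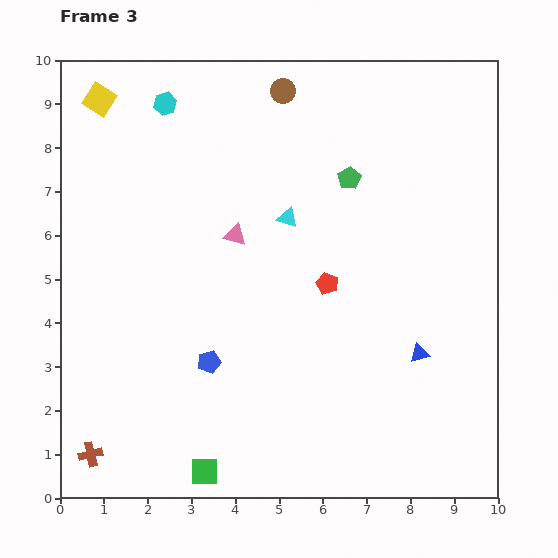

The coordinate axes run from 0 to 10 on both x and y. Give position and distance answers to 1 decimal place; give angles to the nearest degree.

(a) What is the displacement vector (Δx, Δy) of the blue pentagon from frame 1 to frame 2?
(0.1, -2.1)

The blue pentagon was at (3.2, 3.1) in frame 1 and (3.3, 1.0) in frame 2.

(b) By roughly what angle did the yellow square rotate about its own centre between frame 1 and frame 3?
33° clockwise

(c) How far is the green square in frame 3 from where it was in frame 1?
5.4

The green square moved from (0.5, 5.2) to (3.3, 0.6), a distance of √(2.8² + 4.6²) ≈ 5.4.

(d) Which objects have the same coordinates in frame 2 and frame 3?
none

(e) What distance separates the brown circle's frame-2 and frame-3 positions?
2.8

The brown circle moved from (2.5, 8.3) to (5.1, 9.3), a distance of √(2.6² + 1.0²) ≈ 2.8.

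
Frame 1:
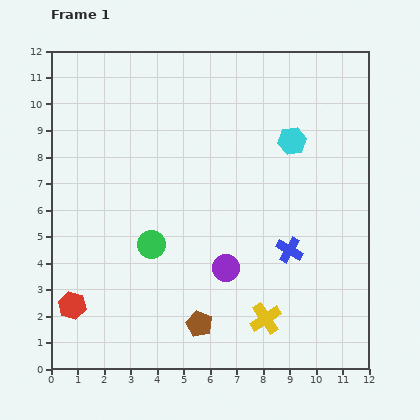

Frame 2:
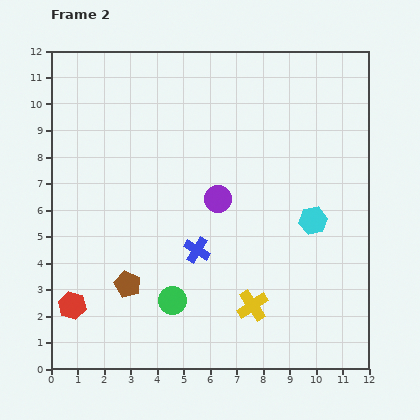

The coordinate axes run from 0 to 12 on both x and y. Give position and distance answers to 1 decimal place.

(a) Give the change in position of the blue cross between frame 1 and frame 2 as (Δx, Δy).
(-3.5, 0.0)

The blue cross was at (9.0, 4.5) in frame 1 and (5.5, 4.5) in frame 2.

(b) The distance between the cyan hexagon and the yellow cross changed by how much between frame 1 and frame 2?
-2.9

Distance in frame 1: 6.8. Distance in frame 2: 3.9.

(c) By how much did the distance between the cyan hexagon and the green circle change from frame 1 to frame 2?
-0.5

Distance in frame 1: 6.6. Distance in frame 2: 6.1.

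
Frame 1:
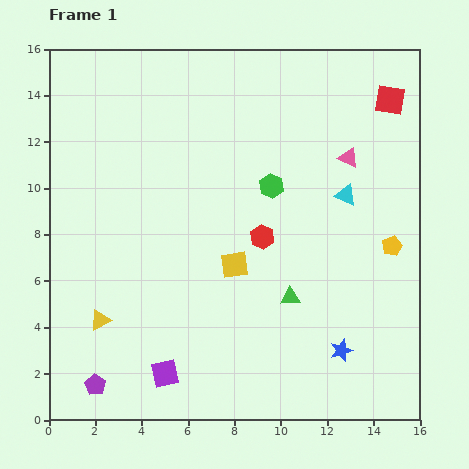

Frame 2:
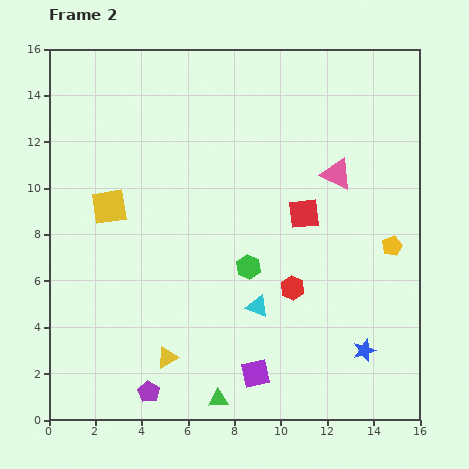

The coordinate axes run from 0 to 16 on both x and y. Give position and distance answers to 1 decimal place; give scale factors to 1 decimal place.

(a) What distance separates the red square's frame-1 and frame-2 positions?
6.1

The red square moved from (14.7, 13.8) to (11.0, 8.9), a distance of √(3.7² + 4.9²) ≈ 6.1.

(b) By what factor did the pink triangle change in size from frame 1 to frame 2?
1.5×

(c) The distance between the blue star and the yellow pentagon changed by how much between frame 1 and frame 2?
-0.3

Distance in frame 1: 5.0. Distance in frame 2: 4.7.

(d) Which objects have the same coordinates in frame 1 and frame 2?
the yellow pentagon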